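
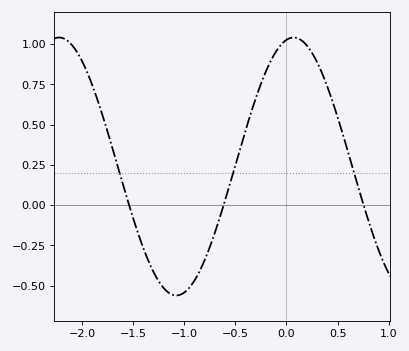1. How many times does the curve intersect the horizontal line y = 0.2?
3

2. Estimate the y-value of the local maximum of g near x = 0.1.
1.04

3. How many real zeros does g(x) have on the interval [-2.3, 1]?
3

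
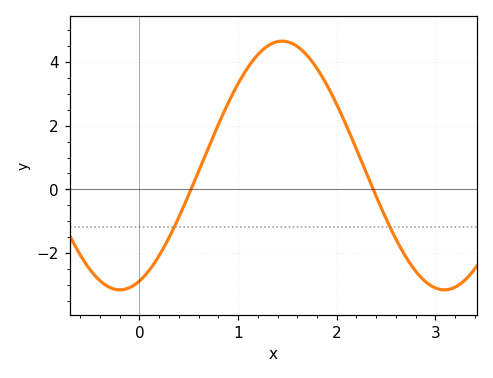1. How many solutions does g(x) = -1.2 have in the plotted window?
2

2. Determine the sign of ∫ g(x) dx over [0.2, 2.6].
positive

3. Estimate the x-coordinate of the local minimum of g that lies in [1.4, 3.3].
3.1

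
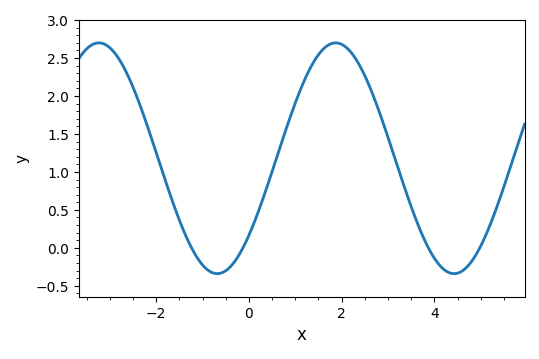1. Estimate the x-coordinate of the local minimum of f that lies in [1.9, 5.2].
4.43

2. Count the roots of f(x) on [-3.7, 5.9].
4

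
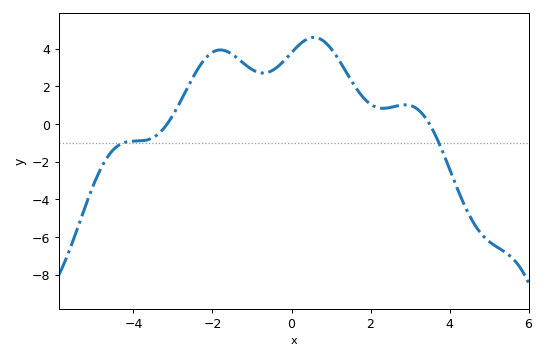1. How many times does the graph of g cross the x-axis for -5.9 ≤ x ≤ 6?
2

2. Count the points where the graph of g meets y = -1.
2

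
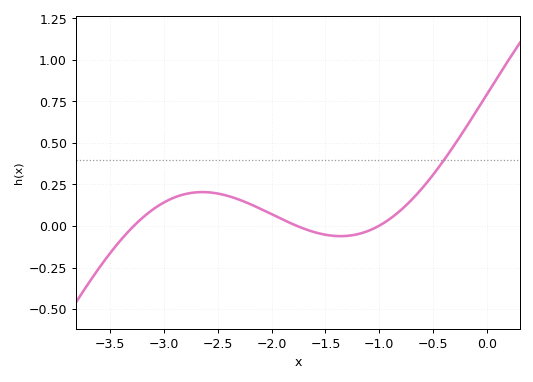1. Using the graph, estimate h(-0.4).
0.4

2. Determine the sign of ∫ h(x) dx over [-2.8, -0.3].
positive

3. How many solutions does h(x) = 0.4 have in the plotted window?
1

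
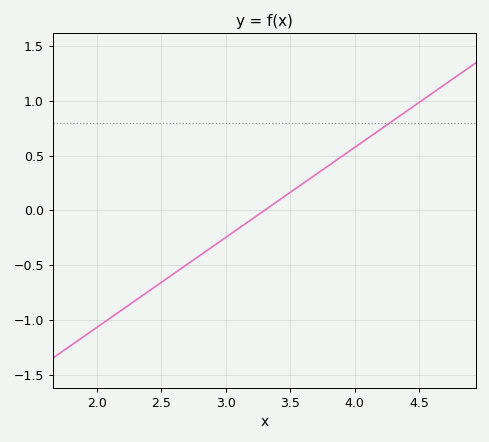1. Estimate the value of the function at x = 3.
-0.246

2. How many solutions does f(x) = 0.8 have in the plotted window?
1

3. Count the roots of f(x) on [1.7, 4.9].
1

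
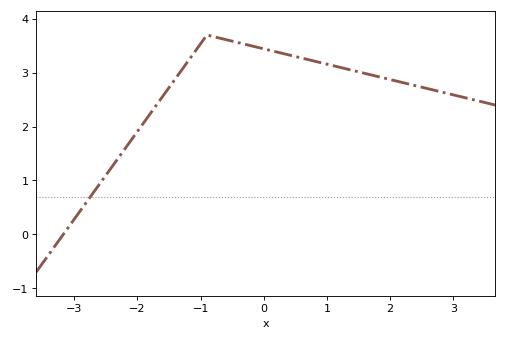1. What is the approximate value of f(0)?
3.44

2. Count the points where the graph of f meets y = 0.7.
1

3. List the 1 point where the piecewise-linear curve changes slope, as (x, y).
(-0.9, 3.7)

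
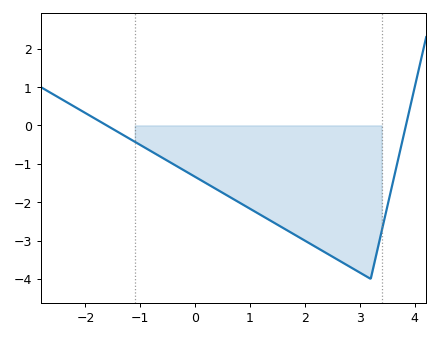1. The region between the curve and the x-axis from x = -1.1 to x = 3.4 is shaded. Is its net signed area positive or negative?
negative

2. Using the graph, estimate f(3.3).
-3.4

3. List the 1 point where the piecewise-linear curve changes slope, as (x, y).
(3.2, -4)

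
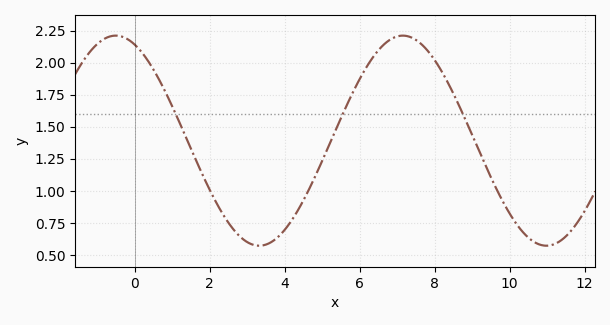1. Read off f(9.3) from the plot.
1.24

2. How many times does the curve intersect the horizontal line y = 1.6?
3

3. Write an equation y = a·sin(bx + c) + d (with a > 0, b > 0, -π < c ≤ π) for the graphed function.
y = 0.82sin(0.82x + 2) + 1.39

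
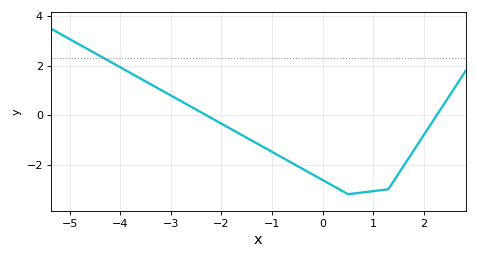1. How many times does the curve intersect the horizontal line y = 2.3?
1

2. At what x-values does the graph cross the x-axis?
-2.4, 2.2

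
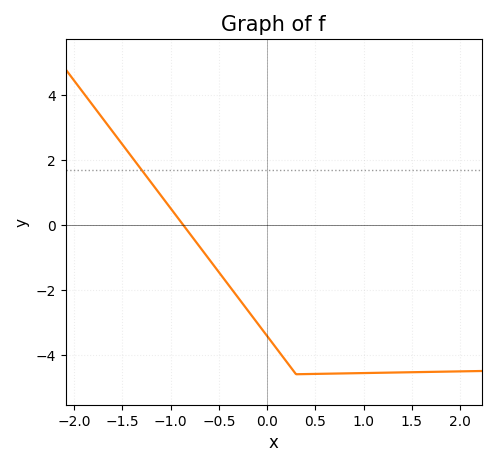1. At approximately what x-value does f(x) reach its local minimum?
0.3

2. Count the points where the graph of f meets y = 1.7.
1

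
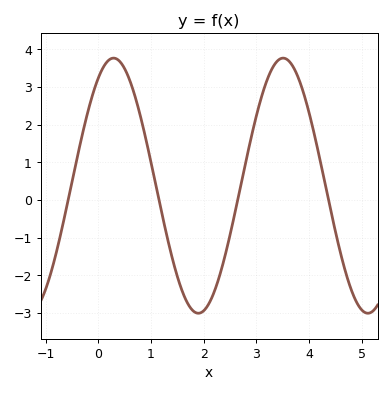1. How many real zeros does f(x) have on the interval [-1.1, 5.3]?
4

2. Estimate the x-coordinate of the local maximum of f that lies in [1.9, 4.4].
3.51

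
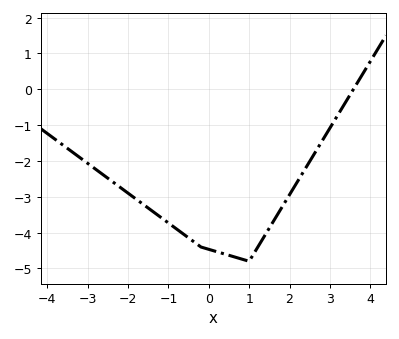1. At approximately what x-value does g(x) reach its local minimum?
0.998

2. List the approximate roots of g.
3.58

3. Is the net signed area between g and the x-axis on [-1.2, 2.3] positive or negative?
negative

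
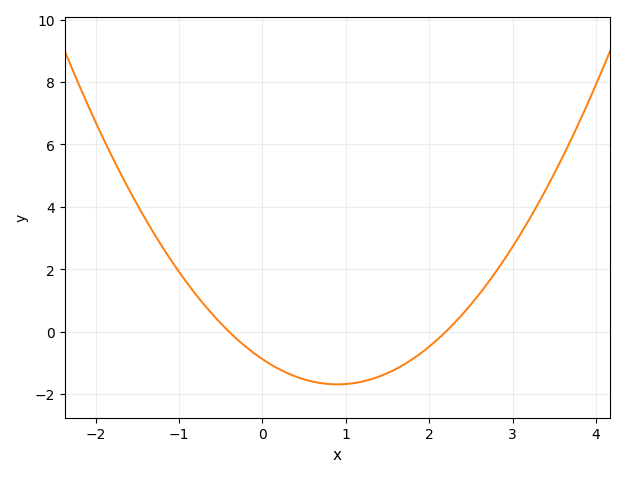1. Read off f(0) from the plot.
-0.8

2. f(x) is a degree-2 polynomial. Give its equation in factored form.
y = 1(x + 0.4)(x - 2.2)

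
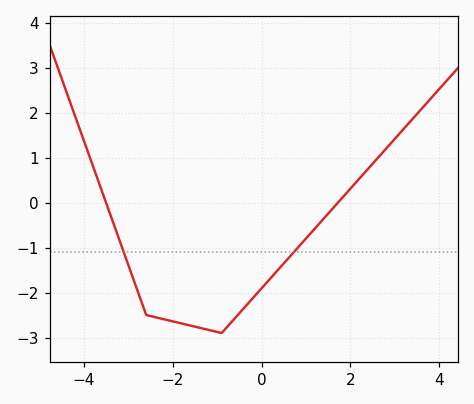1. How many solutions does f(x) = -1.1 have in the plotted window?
2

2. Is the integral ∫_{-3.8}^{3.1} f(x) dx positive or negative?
negative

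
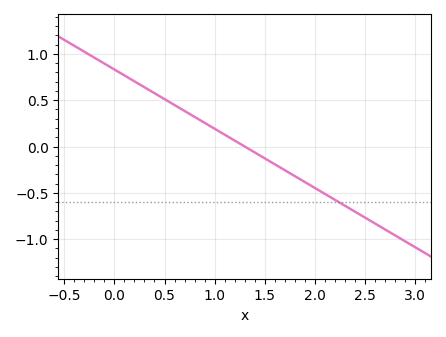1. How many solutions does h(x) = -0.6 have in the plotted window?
1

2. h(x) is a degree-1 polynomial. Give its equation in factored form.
y = -0.64(x - 1.3)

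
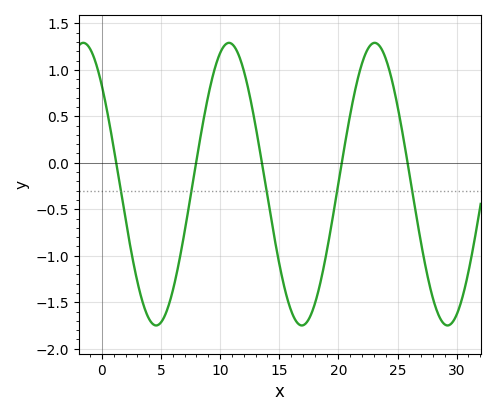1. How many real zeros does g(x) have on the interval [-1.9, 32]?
5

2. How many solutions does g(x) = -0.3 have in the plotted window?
5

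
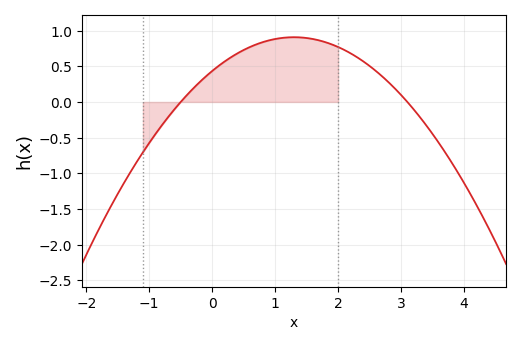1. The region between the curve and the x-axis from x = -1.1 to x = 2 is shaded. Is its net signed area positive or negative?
positive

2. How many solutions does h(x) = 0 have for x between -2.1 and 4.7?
2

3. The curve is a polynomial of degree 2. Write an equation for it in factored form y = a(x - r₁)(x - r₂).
y = -0.28(x + 0.5)(x - 3.1)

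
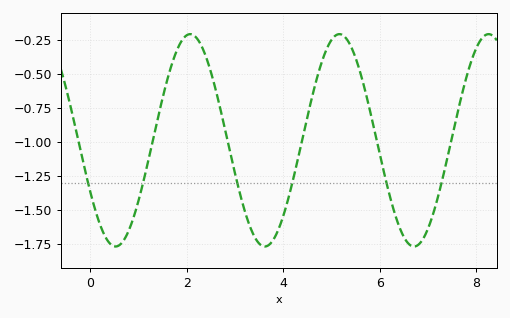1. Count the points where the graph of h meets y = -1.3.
6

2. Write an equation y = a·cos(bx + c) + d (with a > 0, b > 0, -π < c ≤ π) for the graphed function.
y = 0.78cos(2x + 2.1) - 0.99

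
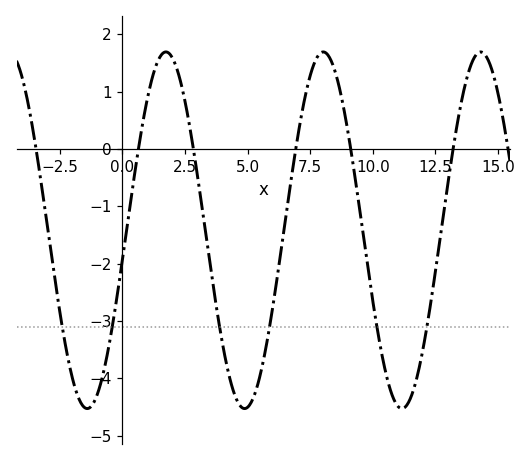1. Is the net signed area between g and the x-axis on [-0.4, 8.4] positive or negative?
negative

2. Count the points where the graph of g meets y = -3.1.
6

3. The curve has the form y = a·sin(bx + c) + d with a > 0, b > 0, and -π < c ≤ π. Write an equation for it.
y = 3.11sin(1x - 0.17) - 1.42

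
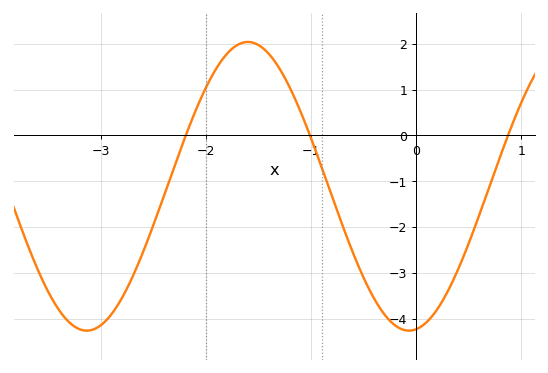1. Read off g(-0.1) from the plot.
-4.25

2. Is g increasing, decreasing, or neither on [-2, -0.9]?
neither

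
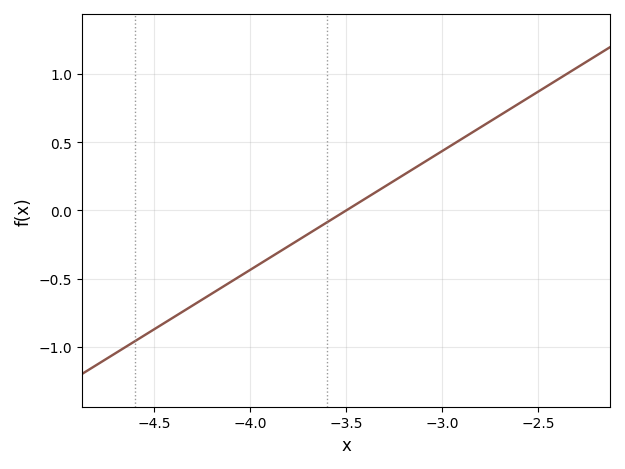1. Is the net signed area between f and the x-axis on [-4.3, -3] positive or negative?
negative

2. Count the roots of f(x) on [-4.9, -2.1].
1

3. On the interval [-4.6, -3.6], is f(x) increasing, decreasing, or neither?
increasing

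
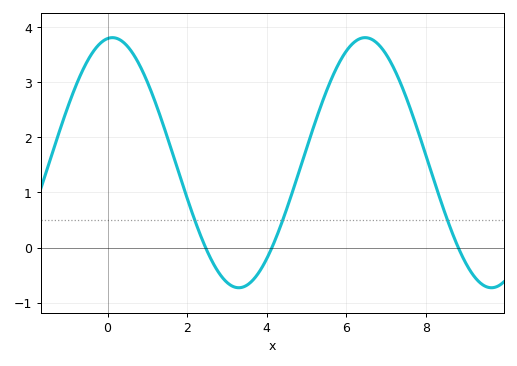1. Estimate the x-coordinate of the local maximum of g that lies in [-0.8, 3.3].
0.2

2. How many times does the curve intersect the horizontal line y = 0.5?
3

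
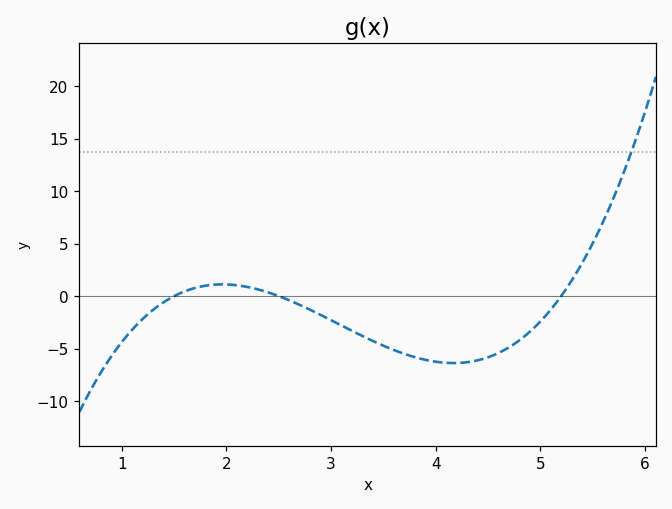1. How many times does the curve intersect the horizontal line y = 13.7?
1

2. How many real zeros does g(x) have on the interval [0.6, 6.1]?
3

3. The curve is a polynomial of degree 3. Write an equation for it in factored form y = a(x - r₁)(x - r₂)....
y = 1.39(x - 1.5)(x - 2.5)(x - 5.2)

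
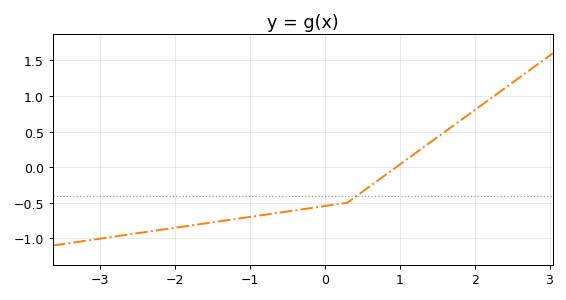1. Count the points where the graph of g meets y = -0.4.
1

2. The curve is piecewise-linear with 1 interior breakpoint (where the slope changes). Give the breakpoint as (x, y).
(0.3, -0.5)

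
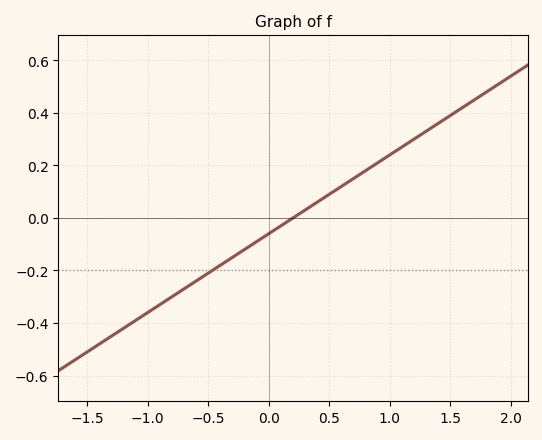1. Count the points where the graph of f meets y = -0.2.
1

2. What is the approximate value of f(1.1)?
0.27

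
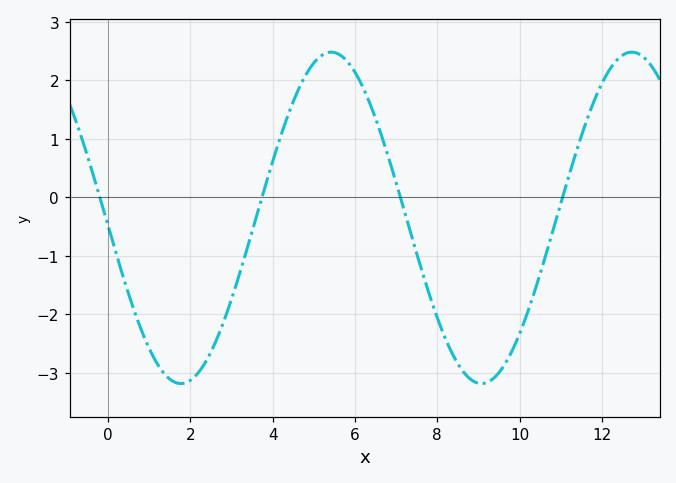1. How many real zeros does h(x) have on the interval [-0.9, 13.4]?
4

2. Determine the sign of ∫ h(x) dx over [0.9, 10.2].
negative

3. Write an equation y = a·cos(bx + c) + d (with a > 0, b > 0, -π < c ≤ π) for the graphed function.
y = 2.83cos(0.86x + 1.6) - 0.35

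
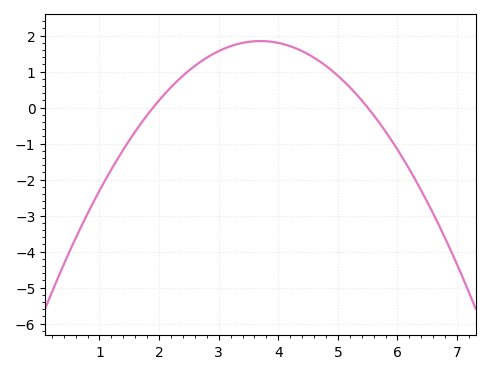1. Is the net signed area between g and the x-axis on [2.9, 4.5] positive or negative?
positive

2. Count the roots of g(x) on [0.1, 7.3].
2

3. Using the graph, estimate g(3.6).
1.8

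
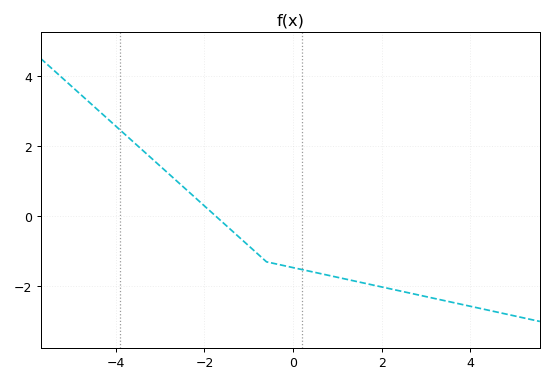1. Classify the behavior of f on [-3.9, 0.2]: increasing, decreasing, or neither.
decreasing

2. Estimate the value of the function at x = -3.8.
2.34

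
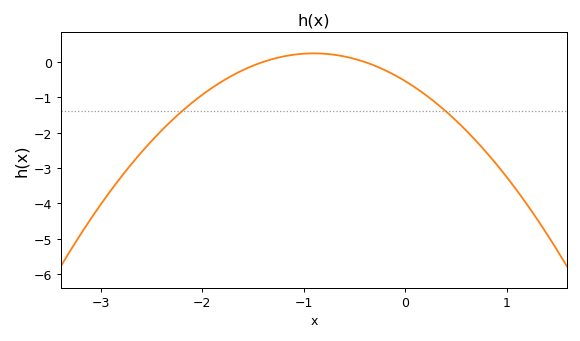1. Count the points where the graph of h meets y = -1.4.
2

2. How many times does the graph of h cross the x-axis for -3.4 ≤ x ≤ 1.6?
2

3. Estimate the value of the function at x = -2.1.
-1.15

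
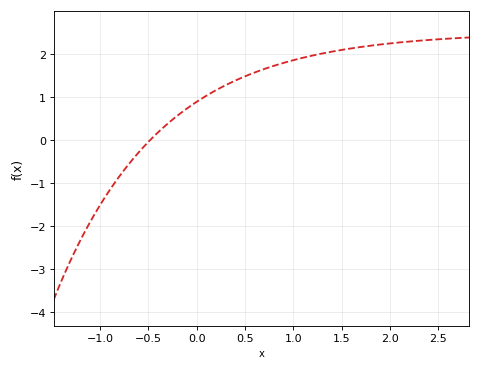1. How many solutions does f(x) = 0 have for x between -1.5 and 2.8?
1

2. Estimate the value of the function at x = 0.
0.89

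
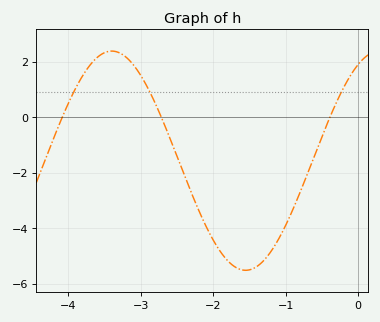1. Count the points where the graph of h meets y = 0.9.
3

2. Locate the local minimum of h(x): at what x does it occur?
-1.55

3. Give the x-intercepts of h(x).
-4.09, -2.72, -0.389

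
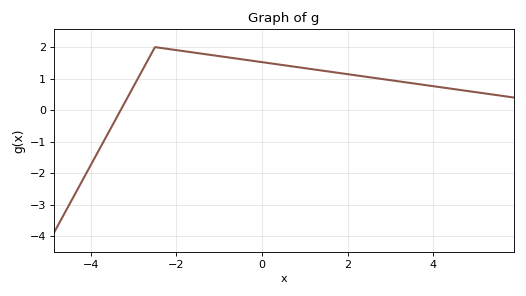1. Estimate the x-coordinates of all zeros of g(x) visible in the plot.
-3.4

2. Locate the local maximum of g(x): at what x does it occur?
-2.4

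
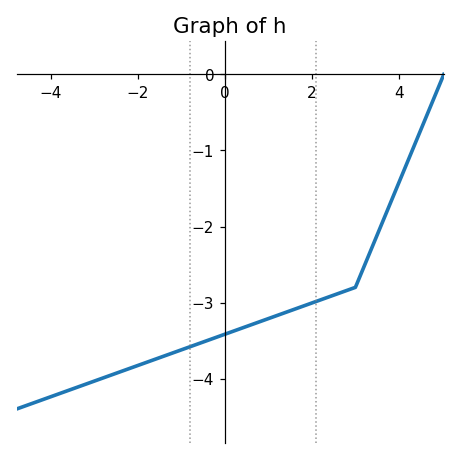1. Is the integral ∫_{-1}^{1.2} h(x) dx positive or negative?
negative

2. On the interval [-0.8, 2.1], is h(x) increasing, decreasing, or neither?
increasing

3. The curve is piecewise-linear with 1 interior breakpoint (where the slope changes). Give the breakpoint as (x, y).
(3, -2.8)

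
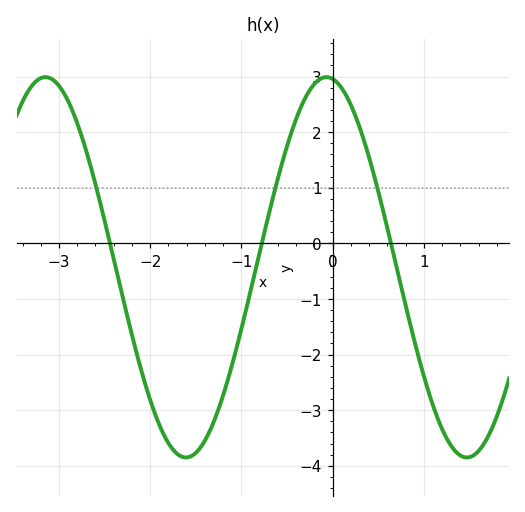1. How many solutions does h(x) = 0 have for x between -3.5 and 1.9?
3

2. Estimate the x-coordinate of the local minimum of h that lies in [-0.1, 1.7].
1.47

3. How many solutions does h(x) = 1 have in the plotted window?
3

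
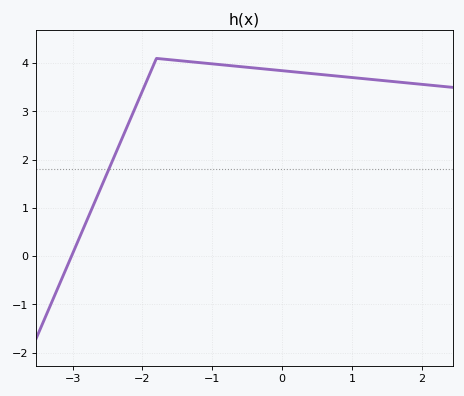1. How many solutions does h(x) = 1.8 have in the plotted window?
1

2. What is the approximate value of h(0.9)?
3.72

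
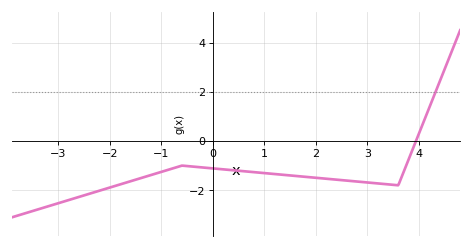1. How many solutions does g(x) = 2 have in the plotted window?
1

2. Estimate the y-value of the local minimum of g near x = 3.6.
-1.8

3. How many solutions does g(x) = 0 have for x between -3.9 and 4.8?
1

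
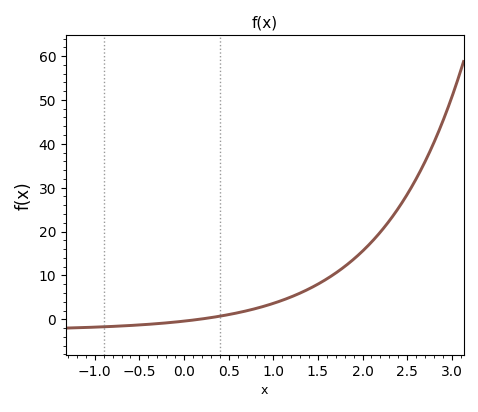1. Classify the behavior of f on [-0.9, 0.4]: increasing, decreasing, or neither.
increasing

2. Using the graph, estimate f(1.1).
4.32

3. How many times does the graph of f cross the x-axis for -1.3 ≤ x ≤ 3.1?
1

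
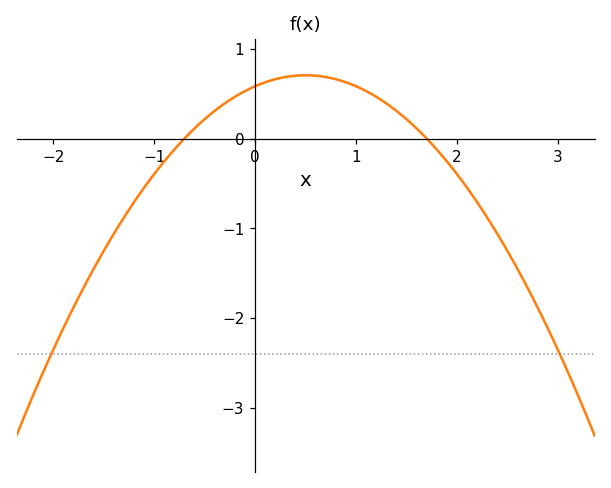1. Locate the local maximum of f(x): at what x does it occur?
0.5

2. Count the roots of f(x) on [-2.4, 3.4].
2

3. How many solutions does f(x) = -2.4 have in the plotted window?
2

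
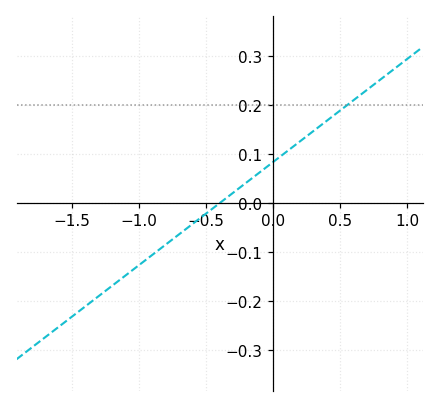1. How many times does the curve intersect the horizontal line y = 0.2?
1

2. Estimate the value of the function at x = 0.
0.08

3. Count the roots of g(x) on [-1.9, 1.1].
1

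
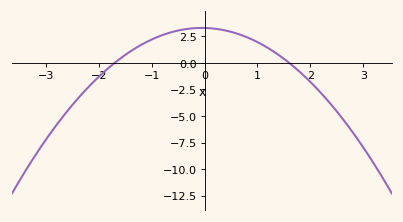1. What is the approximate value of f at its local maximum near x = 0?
3.29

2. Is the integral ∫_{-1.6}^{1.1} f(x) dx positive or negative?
positive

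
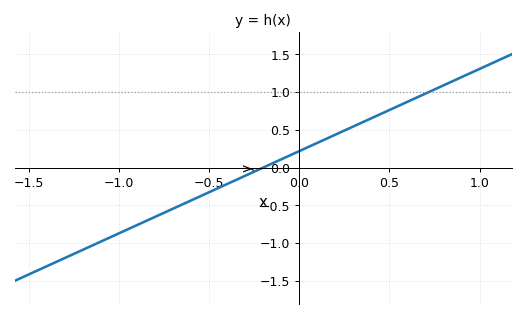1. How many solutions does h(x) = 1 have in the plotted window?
1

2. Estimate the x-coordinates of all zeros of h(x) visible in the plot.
-0.2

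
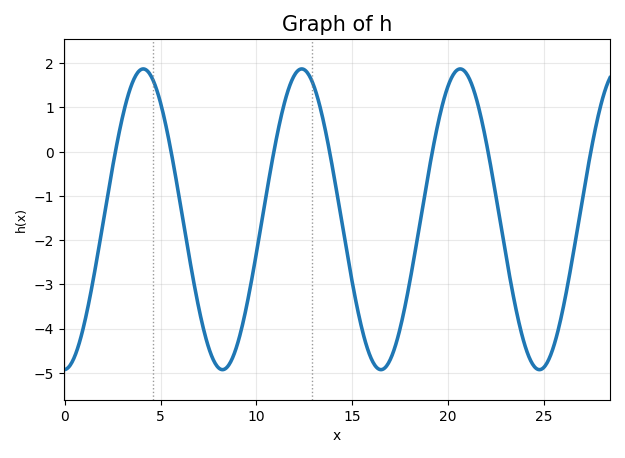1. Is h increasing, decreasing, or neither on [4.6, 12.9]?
neither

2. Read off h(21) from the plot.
1.74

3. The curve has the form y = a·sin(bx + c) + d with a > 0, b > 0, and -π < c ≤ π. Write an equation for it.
y = 3.4sin(0.76x - 1.54) - 1.53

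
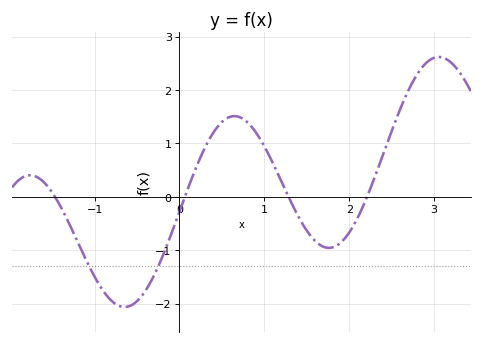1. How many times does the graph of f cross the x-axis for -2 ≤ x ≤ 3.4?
4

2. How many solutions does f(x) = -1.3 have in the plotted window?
2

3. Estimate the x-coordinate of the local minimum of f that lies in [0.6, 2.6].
1.8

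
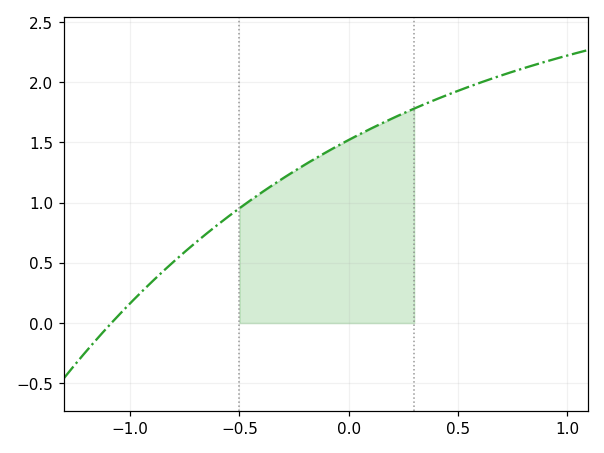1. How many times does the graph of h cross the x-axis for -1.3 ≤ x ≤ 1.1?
1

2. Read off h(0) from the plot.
1.5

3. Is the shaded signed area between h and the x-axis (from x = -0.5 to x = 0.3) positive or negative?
positive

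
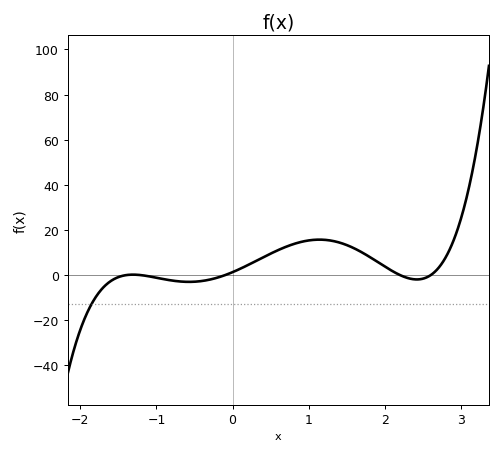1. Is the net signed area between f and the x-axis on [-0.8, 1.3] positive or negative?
positive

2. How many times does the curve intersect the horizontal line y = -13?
1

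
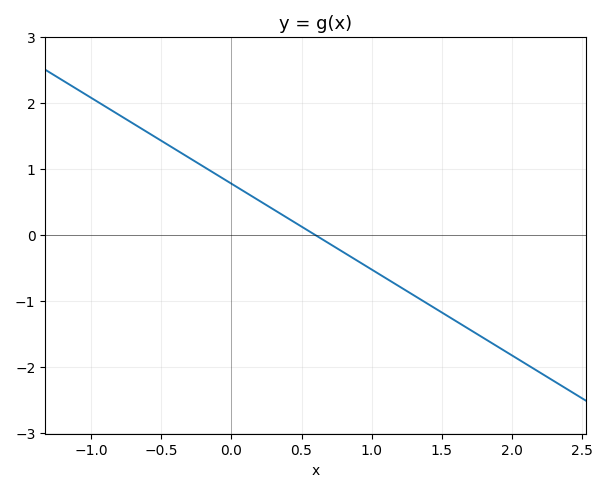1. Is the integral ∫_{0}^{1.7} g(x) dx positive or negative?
negative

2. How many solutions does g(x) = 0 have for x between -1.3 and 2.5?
1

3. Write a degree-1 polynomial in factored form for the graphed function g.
y = -1.3(x - 0.6)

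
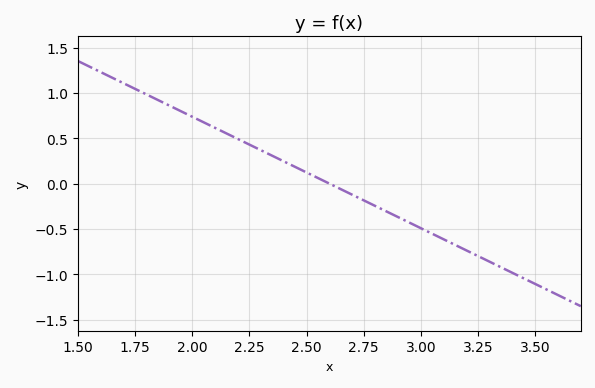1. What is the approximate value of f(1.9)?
0.861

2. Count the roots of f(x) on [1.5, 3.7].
1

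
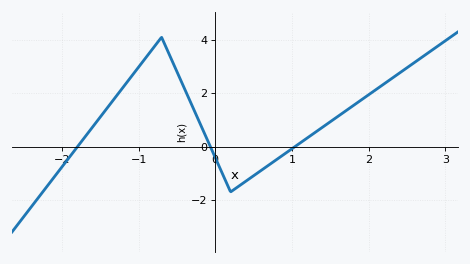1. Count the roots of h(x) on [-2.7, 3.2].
3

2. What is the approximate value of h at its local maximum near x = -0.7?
4.09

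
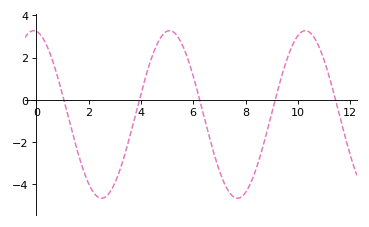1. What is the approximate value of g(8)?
-4.37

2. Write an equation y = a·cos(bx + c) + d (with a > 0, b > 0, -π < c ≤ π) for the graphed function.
y = 3.96cos(1.21x + 0.12) - 0.69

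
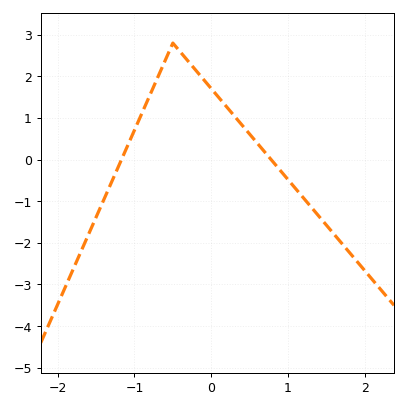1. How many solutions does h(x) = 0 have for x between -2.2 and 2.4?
2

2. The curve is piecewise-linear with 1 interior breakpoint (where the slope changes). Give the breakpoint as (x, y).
(-0.5, 2.8)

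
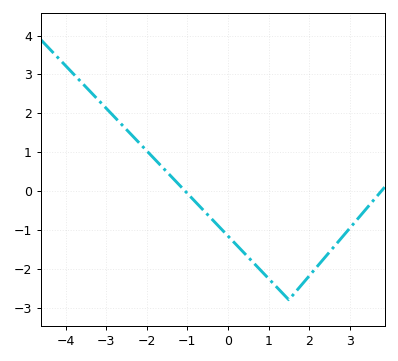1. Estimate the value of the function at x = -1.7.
0.707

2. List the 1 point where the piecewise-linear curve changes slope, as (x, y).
(1.5, -2.8)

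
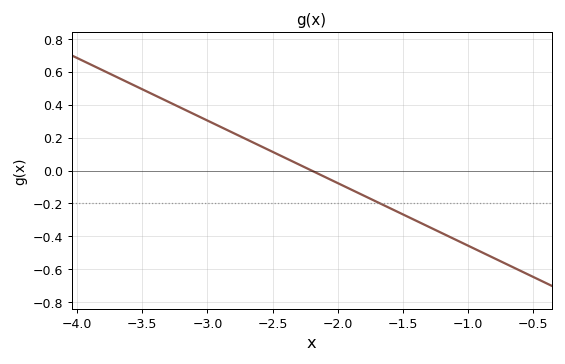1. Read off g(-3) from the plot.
0.304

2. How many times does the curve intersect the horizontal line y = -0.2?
1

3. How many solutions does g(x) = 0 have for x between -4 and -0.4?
1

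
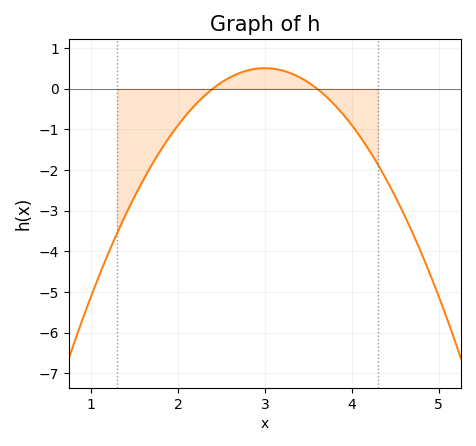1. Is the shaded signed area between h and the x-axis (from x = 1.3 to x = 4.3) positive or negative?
negative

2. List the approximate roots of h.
2.4, 3.6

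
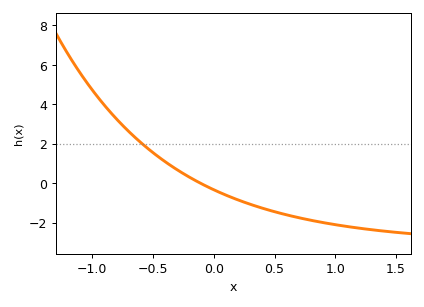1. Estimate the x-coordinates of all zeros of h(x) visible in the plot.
-0.1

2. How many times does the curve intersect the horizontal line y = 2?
1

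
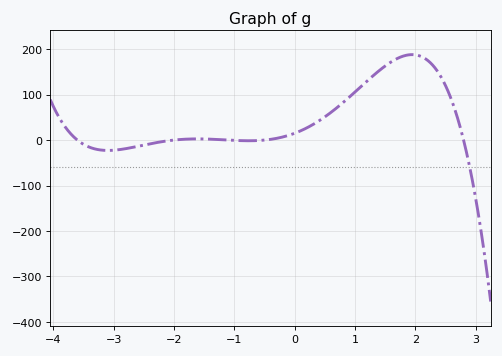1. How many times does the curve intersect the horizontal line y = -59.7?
1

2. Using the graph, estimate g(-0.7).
-1.43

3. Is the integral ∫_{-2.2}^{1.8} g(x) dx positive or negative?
positive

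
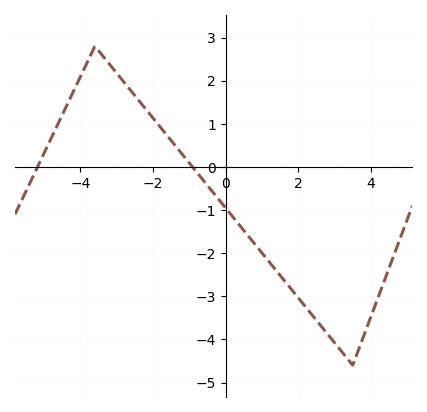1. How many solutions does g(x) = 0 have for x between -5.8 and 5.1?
2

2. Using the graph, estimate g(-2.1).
1.24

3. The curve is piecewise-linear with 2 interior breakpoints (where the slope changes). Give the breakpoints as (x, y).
(-3.6, 2.8); (3.5, -4.6)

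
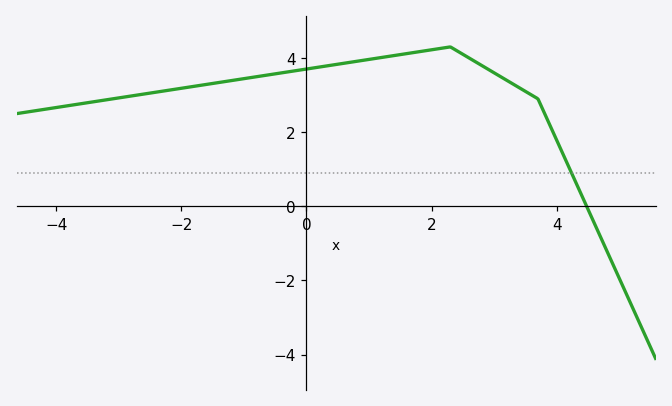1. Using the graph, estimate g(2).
4.2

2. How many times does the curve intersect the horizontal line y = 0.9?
1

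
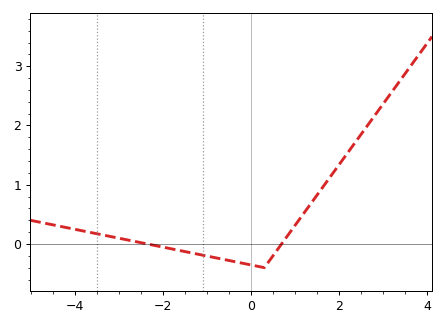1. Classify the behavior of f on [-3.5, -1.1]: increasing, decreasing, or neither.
decreasing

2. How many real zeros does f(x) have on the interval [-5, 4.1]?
2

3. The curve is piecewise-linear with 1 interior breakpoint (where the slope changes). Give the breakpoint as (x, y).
(0.3, -0.4)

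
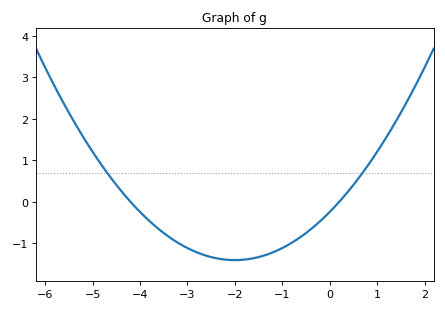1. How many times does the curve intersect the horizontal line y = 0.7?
2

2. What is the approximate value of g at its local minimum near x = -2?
-1.4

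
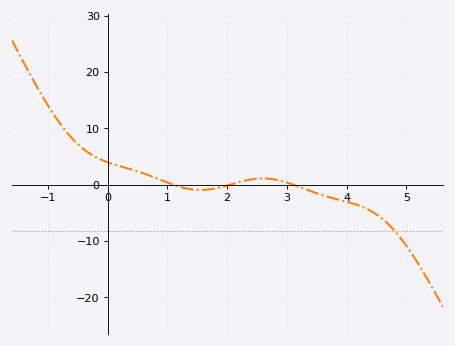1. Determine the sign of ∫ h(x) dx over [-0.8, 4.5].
positive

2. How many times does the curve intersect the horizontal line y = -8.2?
1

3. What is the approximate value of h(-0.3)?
6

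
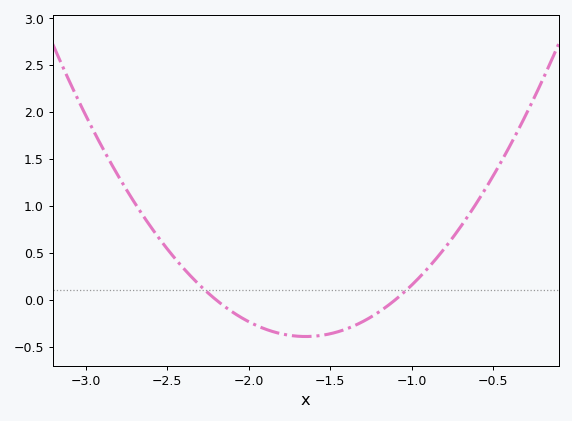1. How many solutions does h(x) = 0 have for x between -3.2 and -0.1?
2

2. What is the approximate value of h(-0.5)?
1.3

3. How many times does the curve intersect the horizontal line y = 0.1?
2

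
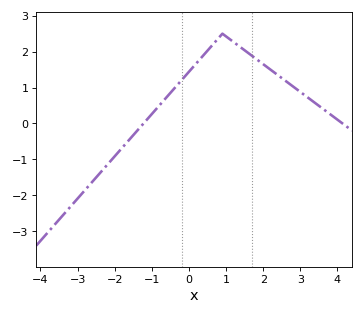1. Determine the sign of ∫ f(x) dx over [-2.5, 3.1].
positive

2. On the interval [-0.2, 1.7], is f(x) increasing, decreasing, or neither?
neither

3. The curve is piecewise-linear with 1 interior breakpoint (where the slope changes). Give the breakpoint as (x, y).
(0.9, 2.5)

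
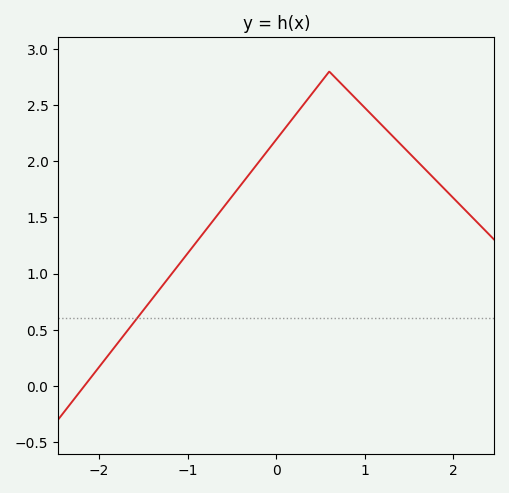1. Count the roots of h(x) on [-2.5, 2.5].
1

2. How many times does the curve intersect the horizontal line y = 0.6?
1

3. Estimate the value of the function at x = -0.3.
1.9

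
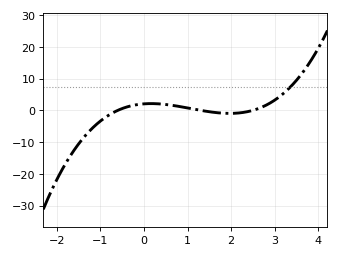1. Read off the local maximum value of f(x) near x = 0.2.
2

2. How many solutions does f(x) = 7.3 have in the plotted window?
1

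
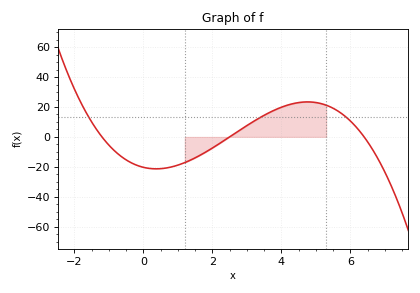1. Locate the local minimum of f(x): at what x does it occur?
0.4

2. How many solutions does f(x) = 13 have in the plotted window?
3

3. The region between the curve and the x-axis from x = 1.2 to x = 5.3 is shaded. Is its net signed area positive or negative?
positive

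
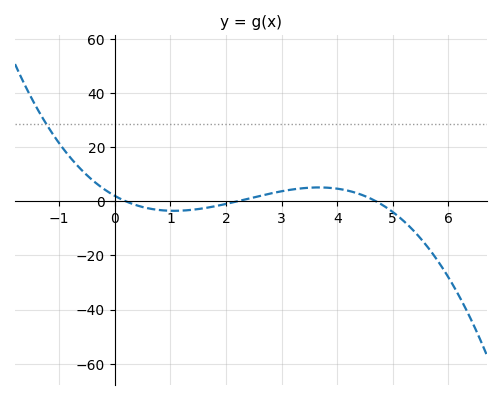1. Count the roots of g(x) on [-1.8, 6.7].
3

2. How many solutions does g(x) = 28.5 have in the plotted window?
1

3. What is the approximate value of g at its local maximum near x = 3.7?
6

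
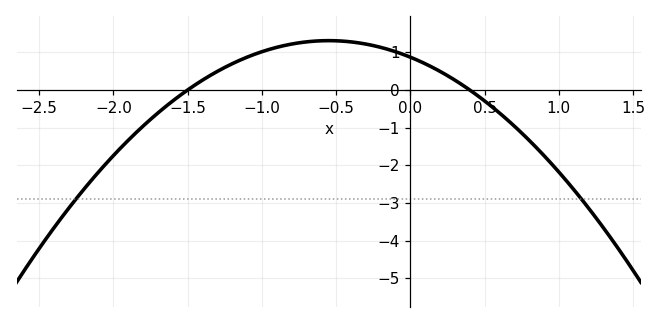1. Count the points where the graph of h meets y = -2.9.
2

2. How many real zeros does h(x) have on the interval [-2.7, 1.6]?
2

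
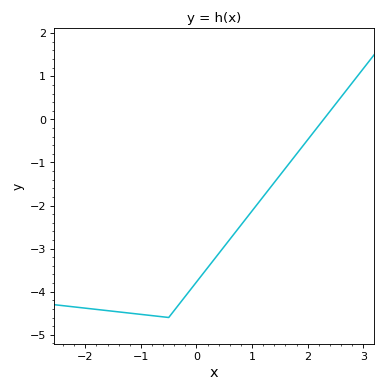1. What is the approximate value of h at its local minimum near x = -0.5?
-4.6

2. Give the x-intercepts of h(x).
2.3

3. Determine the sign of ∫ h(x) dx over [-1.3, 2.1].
negative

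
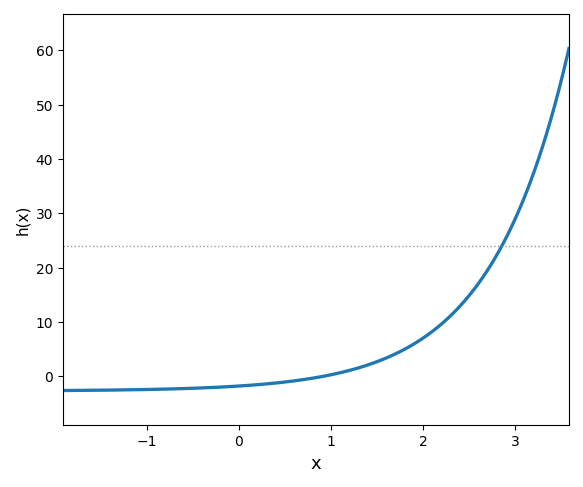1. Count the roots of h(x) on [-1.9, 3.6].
1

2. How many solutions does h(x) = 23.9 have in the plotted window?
1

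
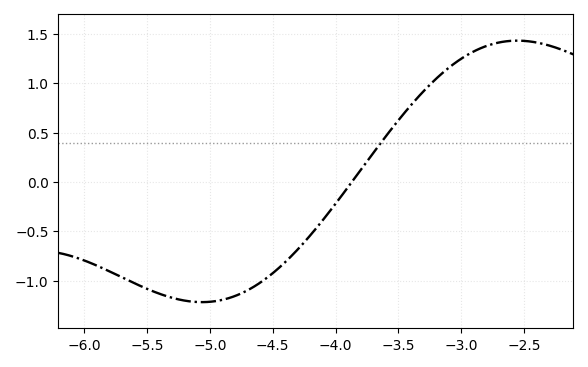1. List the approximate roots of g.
-3.9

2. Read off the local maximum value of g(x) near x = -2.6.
1.45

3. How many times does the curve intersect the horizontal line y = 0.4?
1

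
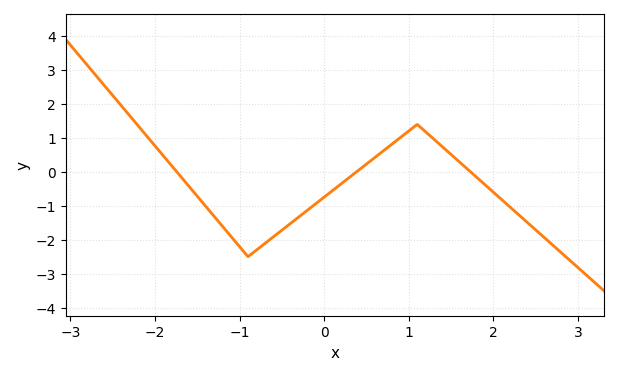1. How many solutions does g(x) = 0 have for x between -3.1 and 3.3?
3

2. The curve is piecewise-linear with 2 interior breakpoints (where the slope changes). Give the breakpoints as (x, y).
(-0.9, -2.5); (1.1, 1.4)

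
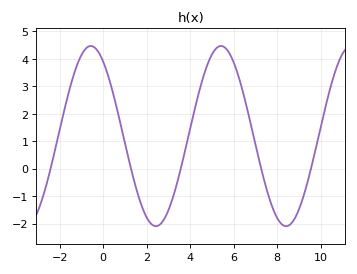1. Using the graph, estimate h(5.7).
4.3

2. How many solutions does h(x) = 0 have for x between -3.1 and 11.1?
5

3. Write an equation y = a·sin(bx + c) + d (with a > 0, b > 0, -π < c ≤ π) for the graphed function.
y = 3.28sin(1.1x + 2.2) + 1.19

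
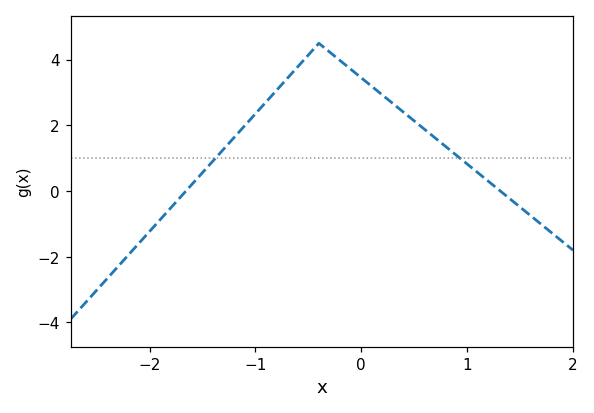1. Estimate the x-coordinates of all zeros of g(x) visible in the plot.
-1.66, 1.32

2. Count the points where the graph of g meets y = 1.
2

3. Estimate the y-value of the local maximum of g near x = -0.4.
4.5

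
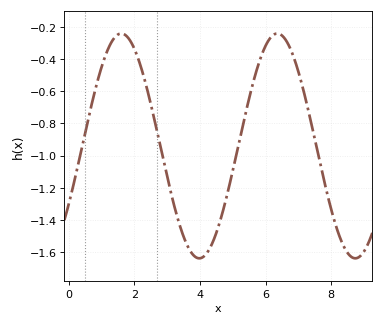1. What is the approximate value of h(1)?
-0.44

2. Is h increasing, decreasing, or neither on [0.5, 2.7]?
neither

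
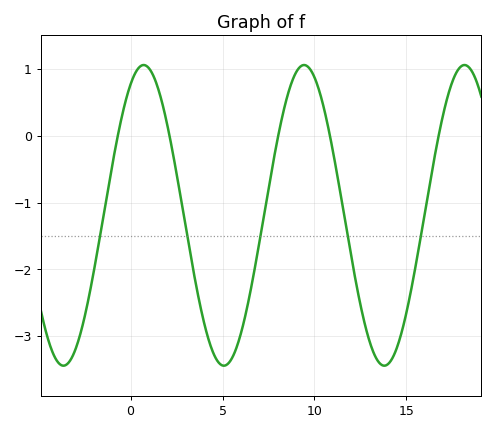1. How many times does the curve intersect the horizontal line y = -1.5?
5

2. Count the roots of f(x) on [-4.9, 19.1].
5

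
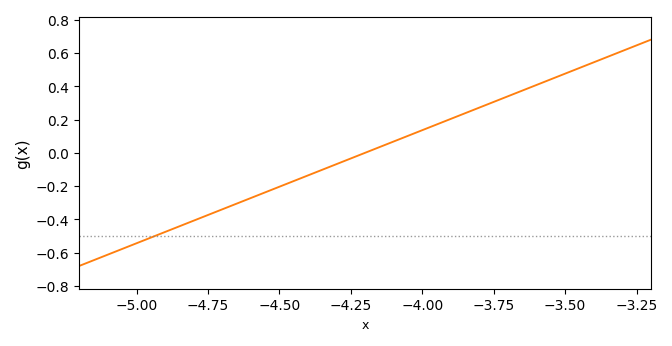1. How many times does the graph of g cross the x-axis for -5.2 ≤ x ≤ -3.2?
1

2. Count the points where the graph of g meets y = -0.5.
1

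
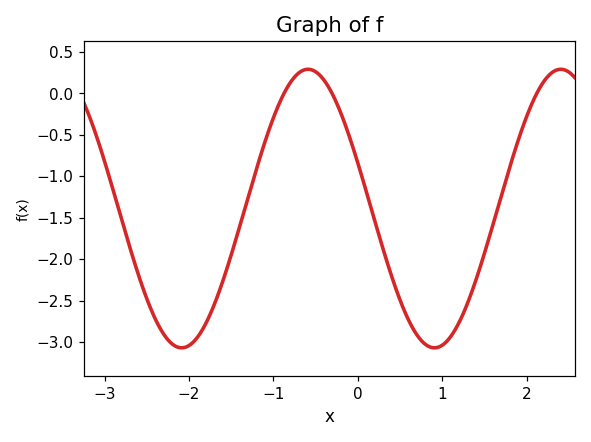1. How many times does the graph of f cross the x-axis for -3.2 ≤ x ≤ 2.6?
3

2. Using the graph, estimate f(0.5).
-2.5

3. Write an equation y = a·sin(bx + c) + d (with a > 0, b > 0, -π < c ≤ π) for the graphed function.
y = 1.68sin(2.1x + 2.8) - 1.39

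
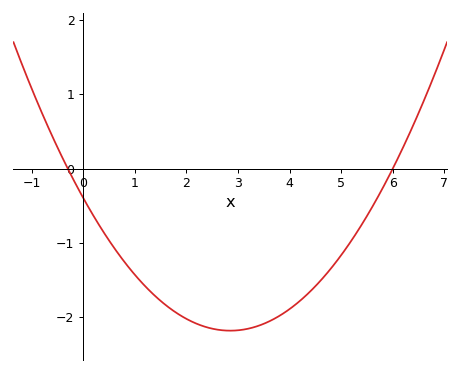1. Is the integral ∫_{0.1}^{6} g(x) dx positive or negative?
negative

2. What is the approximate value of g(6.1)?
0.1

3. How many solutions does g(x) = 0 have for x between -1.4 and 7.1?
2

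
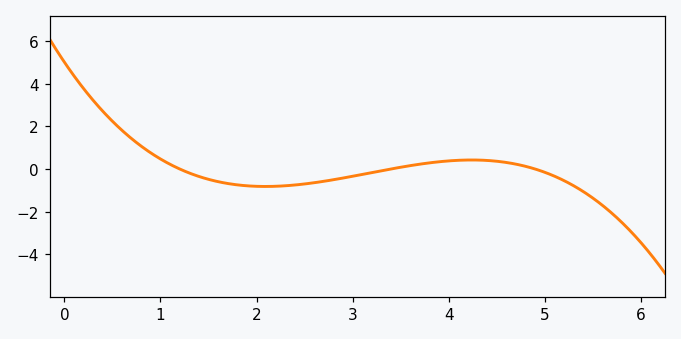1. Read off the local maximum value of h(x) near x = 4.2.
0.4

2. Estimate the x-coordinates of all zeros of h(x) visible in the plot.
1.2, 3.4, 4.9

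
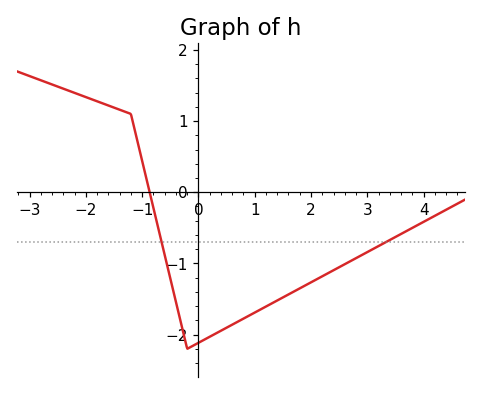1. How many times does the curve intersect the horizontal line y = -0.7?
2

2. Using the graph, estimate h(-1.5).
1.2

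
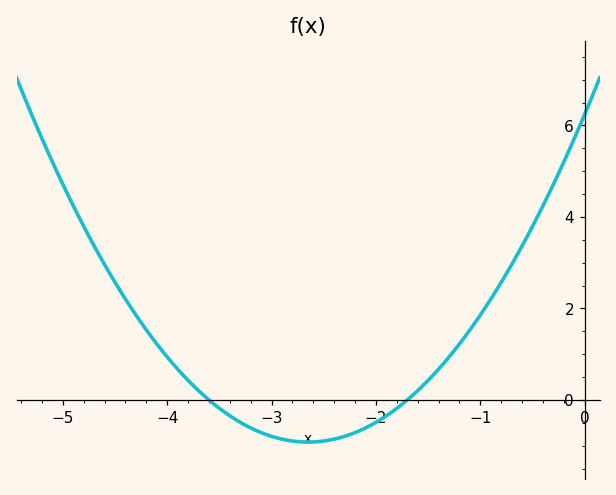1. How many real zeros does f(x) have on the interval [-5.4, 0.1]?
2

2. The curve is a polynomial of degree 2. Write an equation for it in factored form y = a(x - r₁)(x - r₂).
y = 1.02(x + 3.6)(x + 1.7)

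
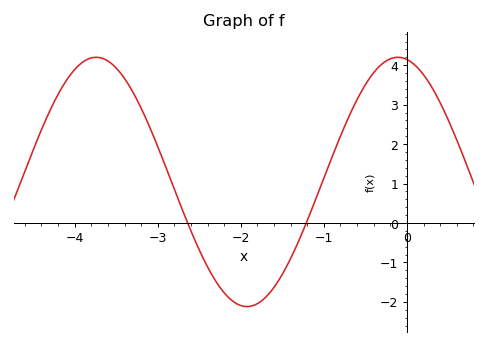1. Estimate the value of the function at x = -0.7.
2.7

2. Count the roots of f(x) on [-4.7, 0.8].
2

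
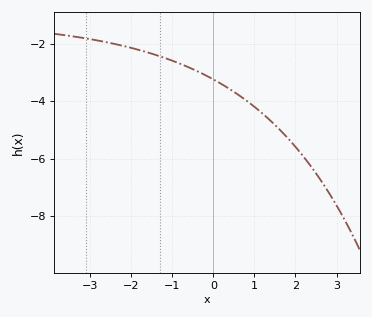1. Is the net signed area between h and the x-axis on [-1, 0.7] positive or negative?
negative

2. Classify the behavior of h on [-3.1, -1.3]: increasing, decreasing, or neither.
decreasing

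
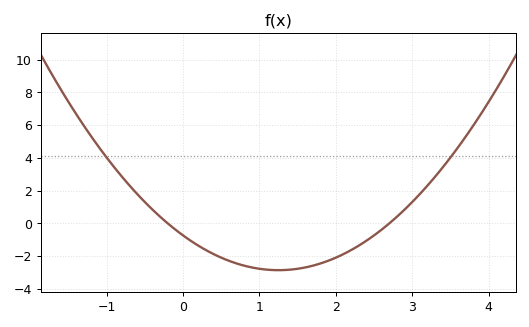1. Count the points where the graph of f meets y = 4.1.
2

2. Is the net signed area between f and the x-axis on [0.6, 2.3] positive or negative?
negative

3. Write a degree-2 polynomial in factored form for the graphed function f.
y = 1.36(x + 0.2)(x - 2.7)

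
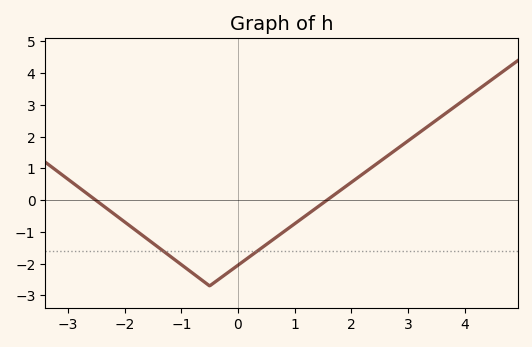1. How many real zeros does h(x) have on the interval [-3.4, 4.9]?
2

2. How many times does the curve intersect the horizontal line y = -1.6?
2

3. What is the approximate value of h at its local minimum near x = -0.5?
-2.7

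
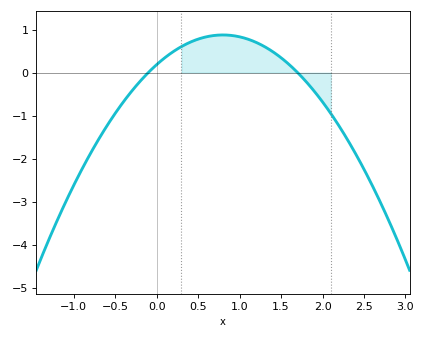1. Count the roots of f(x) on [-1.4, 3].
2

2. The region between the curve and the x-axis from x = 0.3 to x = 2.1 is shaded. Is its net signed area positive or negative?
positive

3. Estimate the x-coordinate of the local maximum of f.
0.8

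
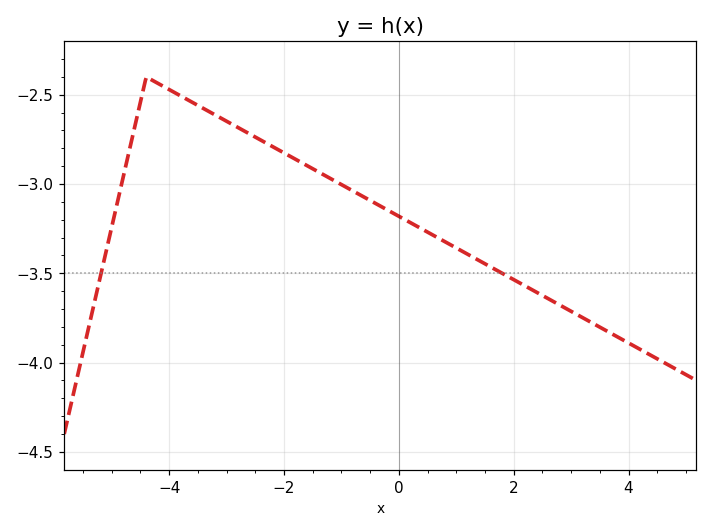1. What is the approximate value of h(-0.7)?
-3.06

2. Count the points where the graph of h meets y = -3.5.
2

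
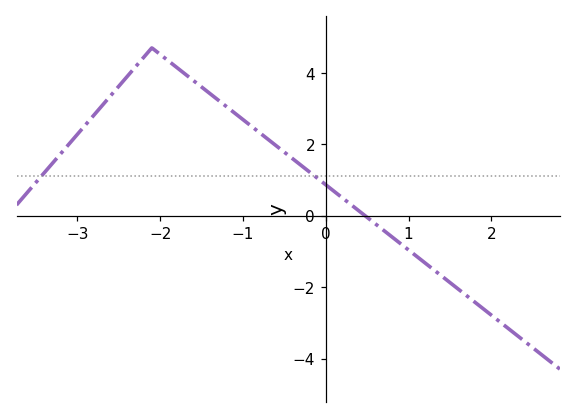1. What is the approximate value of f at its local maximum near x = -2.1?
4.6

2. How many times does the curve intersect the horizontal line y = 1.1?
2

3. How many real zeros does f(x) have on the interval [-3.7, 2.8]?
1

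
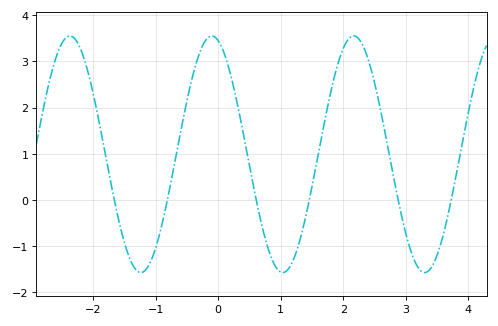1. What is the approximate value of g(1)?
-1.6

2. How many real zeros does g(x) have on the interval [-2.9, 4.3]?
6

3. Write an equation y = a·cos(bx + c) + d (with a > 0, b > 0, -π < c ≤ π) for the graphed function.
y = 2.56cos(2.8x + 0.28) + 0.99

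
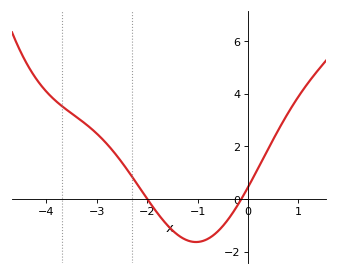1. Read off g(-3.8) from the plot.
3.8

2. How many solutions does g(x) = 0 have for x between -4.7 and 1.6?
2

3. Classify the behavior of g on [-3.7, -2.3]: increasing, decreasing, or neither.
decreasing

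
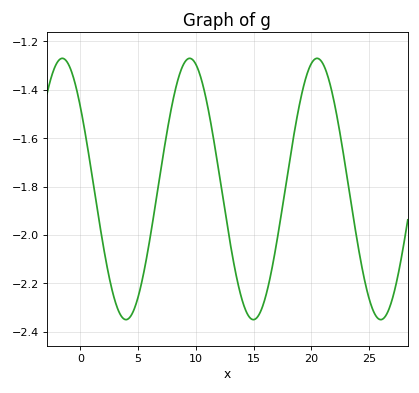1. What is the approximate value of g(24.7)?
-2.2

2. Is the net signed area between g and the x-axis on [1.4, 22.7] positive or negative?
negative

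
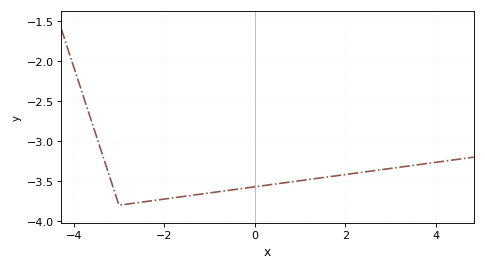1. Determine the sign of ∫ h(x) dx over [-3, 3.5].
negative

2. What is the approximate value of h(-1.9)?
-3.7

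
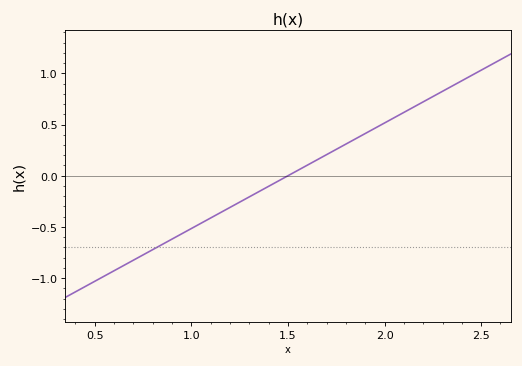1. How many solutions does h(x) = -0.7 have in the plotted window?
1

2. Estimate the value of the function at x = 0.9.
-0.618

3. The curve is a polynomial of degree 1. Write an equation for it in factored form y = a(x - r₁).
y = 1.03(x - 1.5)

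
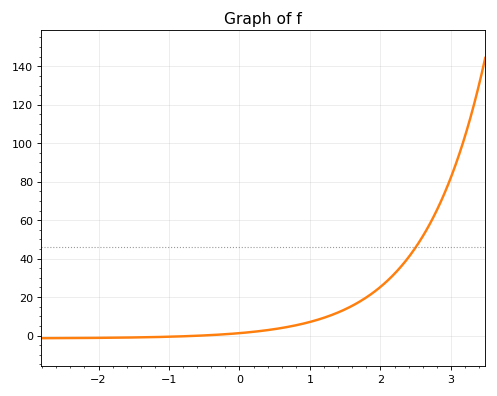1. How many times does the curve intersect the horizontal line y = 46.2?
1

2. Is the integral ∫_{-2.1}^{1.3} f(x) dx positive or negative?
positive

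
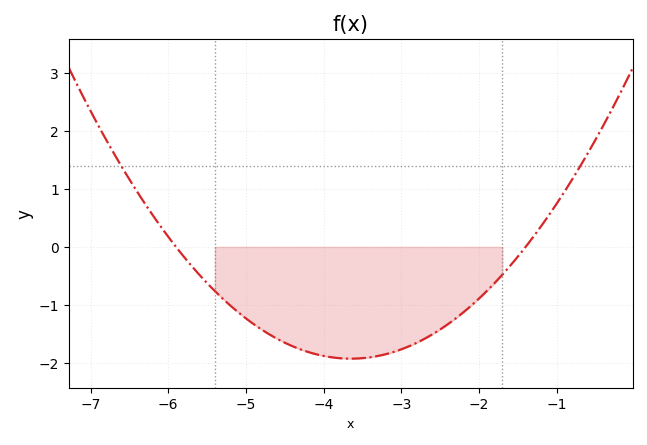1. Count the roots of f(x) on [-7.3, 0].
2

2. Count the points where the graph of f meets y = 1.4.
2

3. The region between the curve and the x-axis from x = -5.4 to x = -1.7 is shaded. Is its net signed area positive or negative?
negative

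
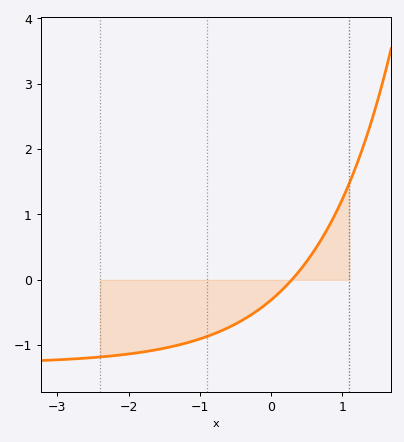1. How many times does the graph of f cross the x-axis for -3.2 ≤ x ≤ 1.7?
1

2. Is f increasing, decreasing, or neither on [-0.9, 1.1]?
increasing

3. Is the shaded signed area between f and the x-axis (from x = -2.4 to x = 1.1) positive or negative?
negative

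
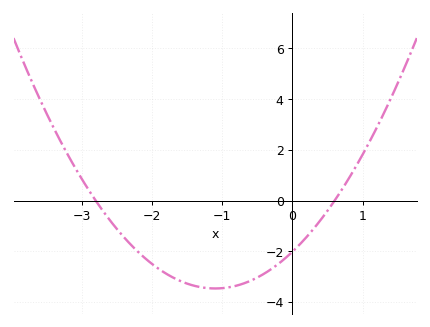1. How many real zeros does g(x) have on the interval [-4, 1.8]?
2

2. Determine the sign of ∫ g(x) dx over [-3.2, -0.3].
negative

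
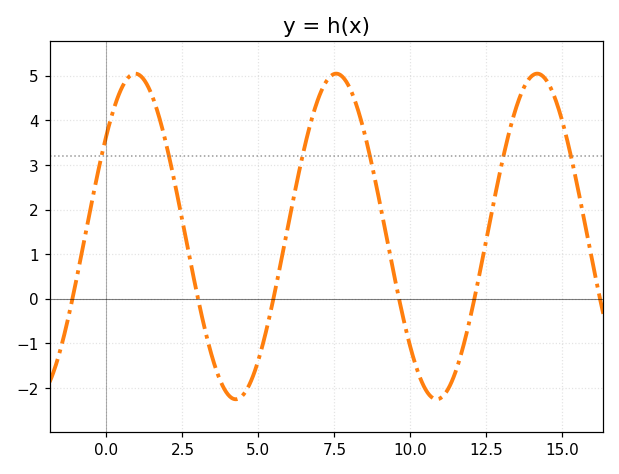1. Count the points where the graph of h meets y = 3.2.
6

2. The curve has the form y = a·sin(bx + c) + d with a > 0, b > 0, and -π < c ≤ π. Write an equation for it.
y = 3.65sin(0.95x + 0.672) + 1.4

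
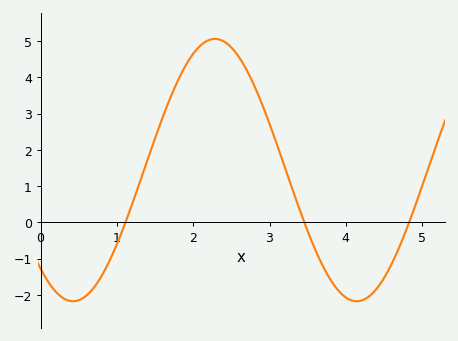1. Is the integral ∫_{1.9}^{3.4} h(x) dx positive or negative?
positive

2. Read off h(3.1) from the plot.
2.13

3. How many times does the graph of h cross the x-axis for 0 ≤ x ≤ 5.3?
3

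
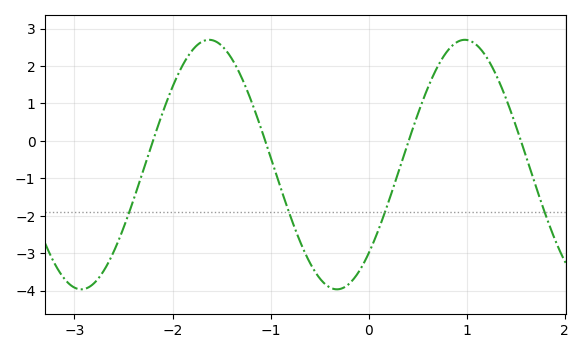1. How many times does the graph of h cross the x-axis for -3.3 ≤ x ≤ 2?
4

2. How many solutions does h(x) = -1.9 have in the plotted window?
4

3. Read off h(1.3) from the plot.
1.8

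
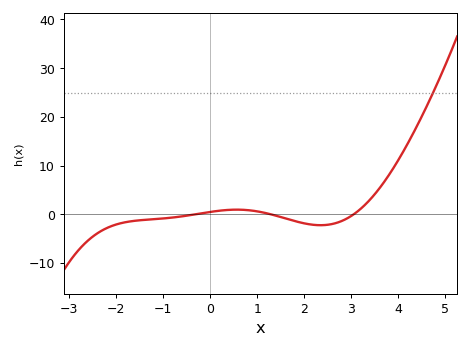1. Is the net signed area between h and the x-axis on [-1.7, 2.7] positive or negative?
negative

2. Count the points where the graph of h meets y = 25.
1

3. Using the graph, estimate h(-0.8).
-1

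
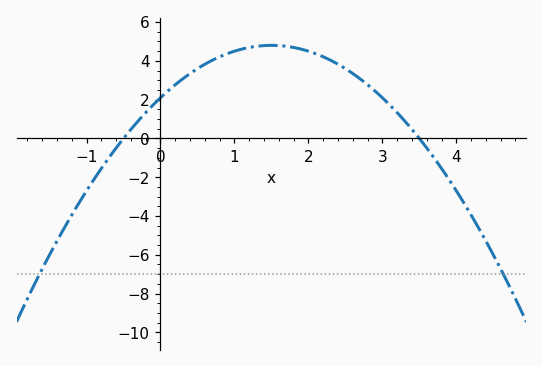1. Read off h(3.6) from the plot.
-0.492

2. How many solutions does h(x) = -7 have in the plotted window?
2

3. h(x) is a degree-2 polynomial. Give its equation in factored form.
y = -1.2(x + 0.5)(x - 3.5)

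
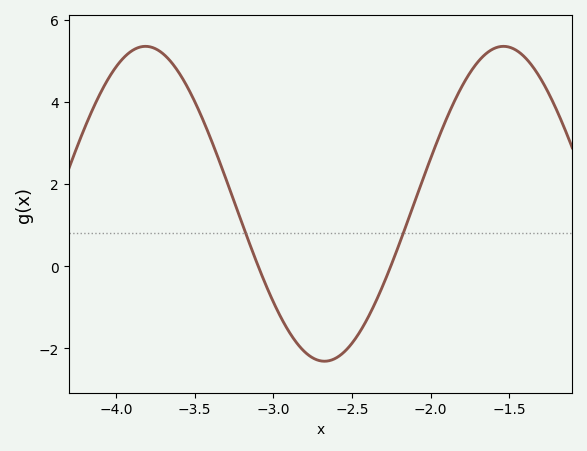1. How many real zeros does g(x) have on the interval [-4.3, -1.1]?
2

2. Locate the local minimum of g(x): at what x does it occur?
-2.68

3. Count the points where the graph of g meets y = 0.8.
2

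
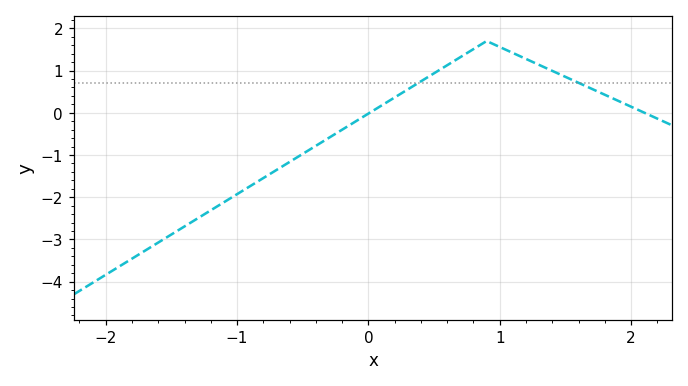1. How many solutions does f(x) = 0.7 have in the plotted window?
2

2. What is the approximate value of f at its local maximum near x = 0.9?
1.7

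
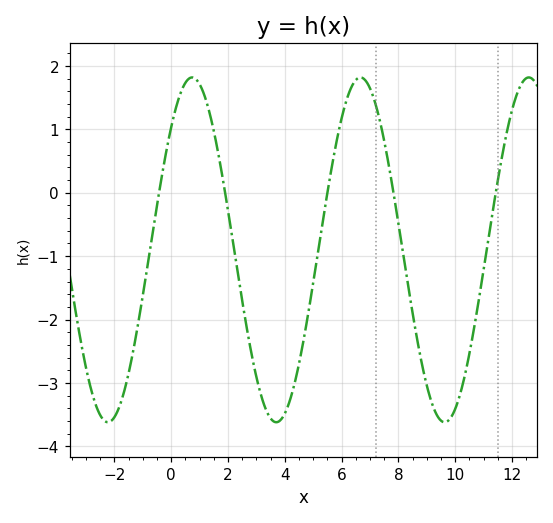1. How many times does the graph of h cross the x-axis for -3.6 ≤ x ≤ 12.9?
5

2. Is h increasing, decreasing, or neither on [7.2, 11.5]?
neither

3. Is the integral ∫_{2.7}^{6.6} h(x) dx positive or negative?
negative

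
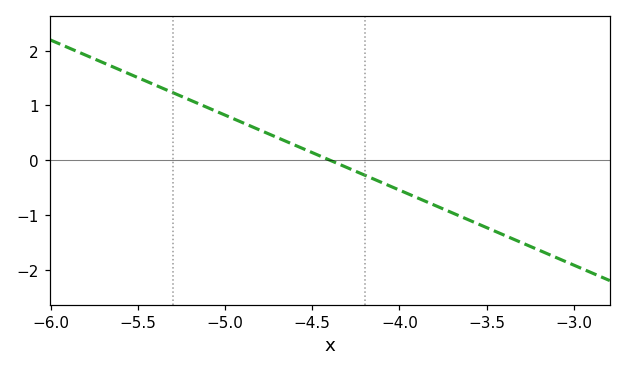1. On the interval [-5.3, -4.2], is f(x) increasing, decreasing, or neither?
decreasing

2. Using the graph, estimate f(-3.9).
-0.685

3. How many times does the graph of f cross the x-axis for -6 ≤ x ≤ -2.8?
1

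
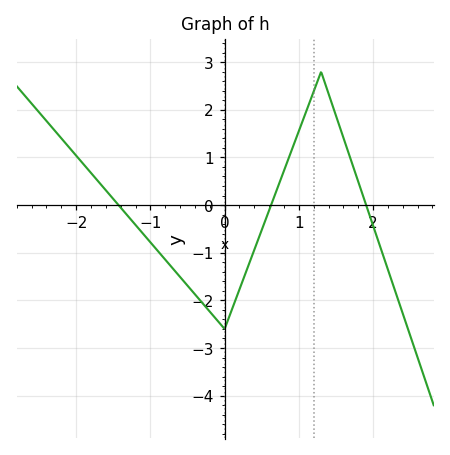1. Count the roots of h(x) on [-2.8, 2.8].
3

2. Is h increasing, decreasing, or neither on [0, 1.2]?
increasing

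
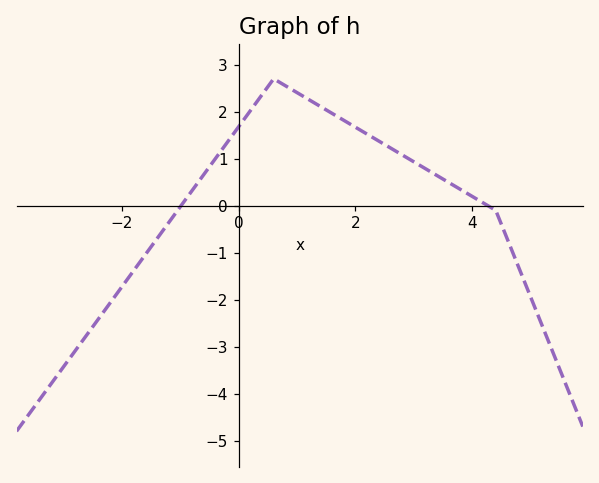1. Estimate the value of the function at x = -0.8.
0.313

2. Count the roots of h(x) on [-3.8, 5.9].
2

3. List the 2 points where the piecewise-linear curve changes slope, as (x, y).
(0.6, 2.7); (4.4, -0.1)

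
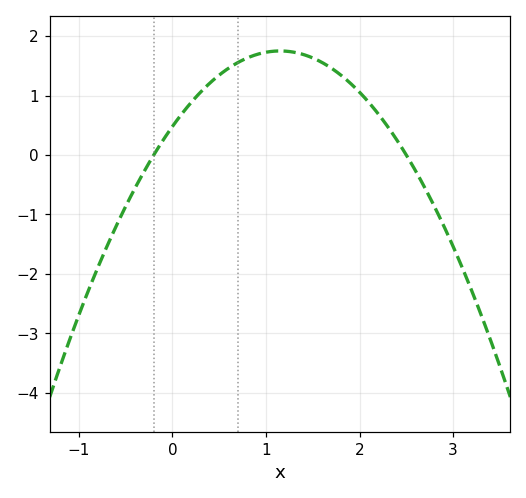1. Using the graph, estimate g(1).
1.7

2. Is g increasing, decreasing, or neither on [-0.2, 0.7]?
increasing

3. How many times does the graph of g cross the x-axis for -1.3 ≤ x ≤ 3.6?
2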